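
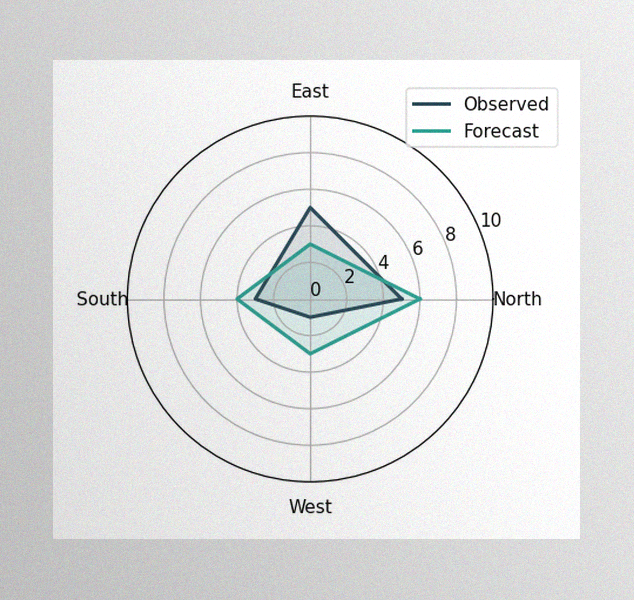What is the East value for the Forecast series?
The image has some photo noise and uneven lighting. On the East axis, Forecast reaches 3.

3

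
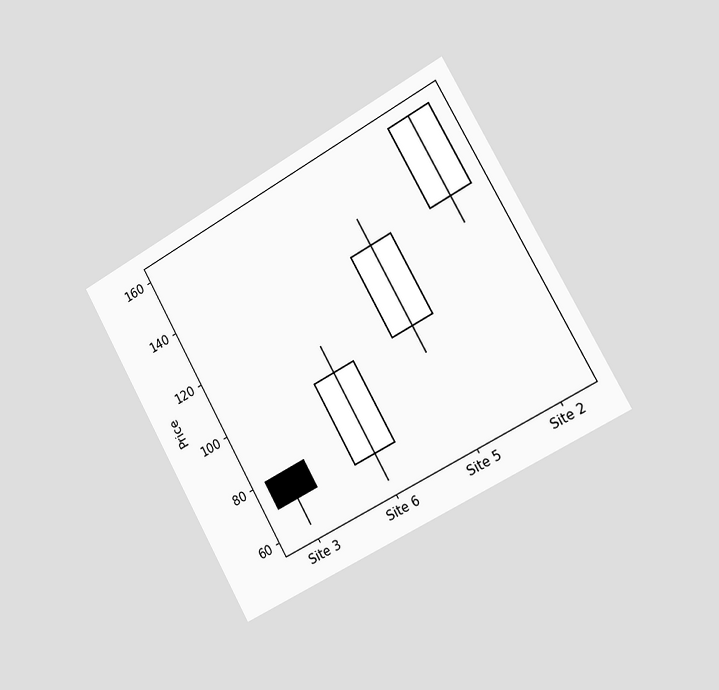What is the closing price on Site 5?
The chart is tilted about 29° counter-clockwise and viewed slightly from the right. The Site 5 candle closes at 130.

130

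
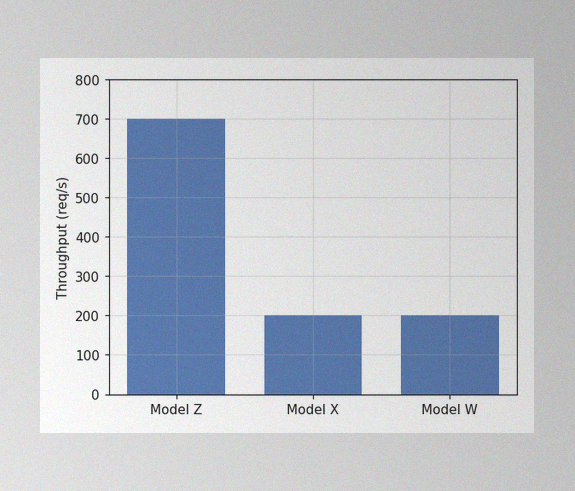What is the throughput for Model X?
The image has some photo noise and uneven lighting. Reading along the chart's y-axis, the Model X bar reaches 200req/s.

200req/s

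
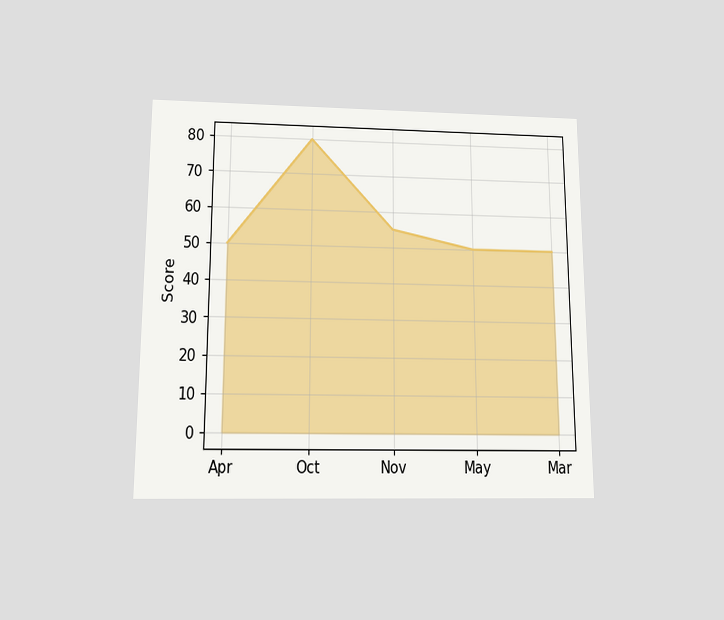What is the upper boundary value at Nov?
The chart is viewed slightly from below. At Nov the upper boundary is at 55.

55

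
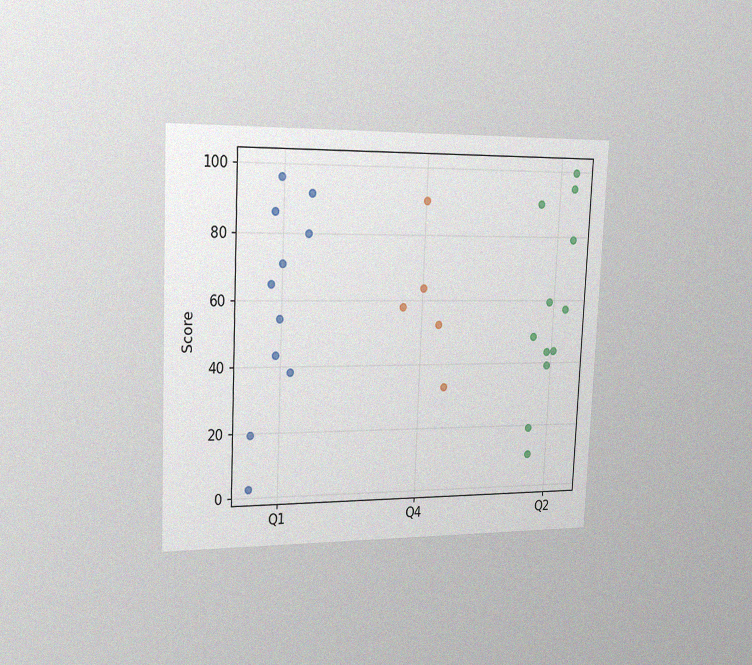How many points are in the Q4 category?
The chart is tilted about 3° clockwise and viewed slightly from the left, with some photo noise. Counting the markers in the Q4 column gives 5.

5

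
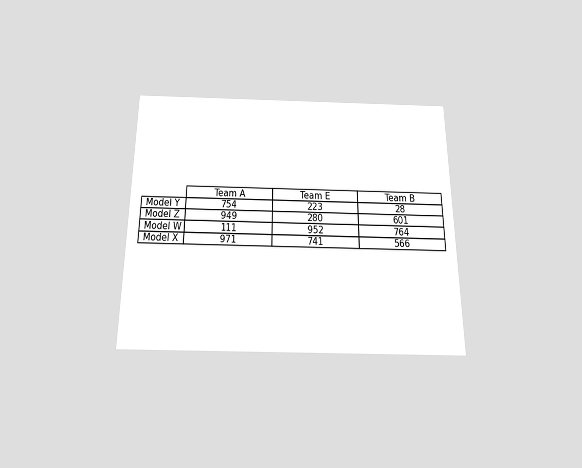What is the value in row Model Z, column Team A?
949

The chart is viewed slightly from below. The (Model Z, Team A) cell reads 949.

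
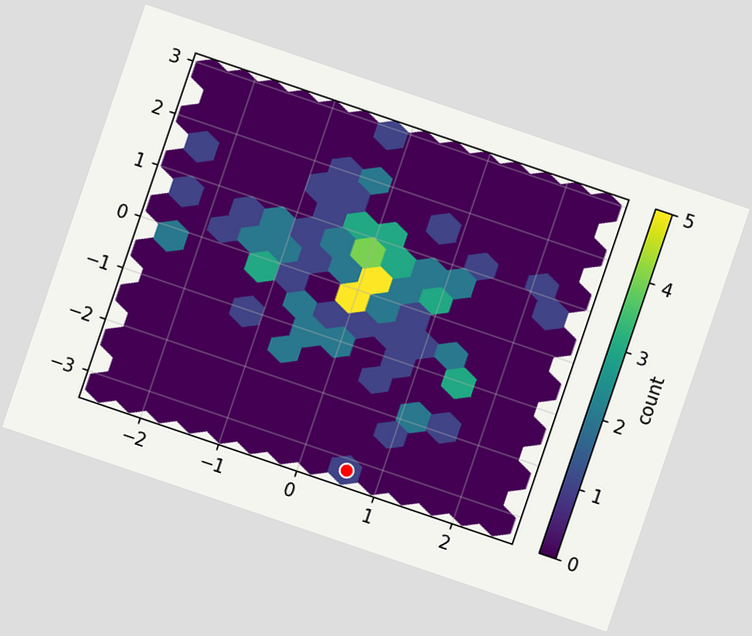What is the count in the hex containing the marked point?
The chart is tilted about 19° clockwise. The marked hex reads 1 on the colorbar.

1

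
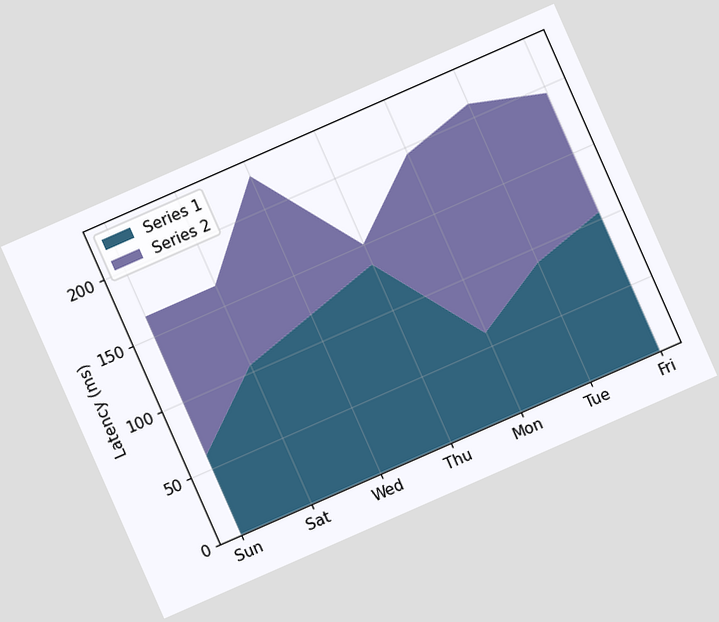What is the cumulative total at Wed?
The chart is tilted about 24° counter-clockwise. The stacked total at Wed reaches 225ms.

225ms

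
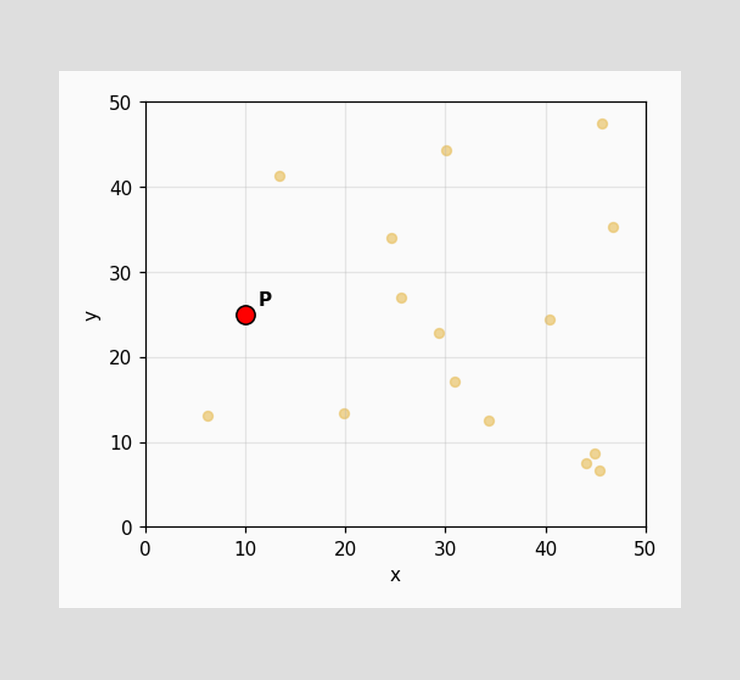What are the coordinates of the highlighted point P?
Following the gridlines from P to each axis, P sits at (10, 25).

(10, 25)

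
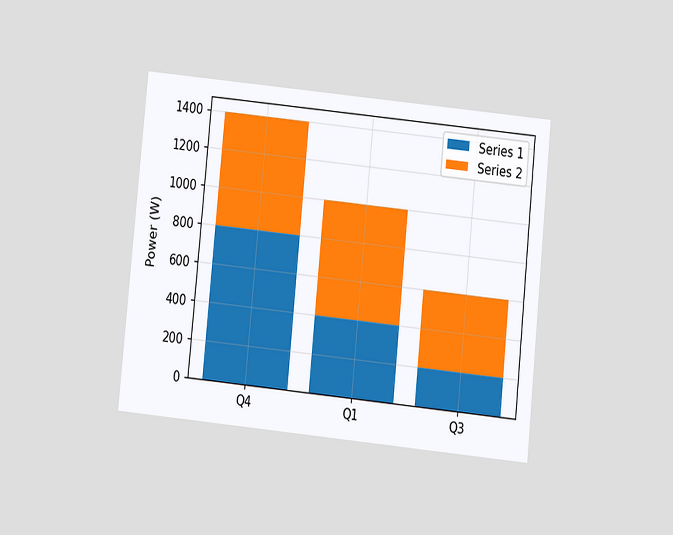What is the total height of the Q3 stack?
The chart is tilted about 6° clockwise and viewed at a slight angle. The Q3 stack's top reaches 600W on the y-axis.

600W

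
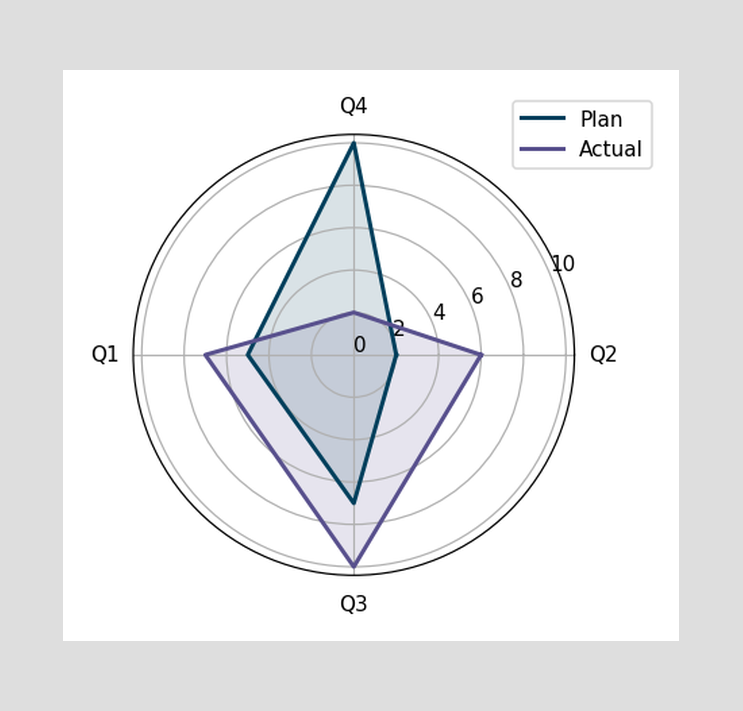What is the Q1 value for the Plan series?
5

On the Q1 axis, Plan reaches 5.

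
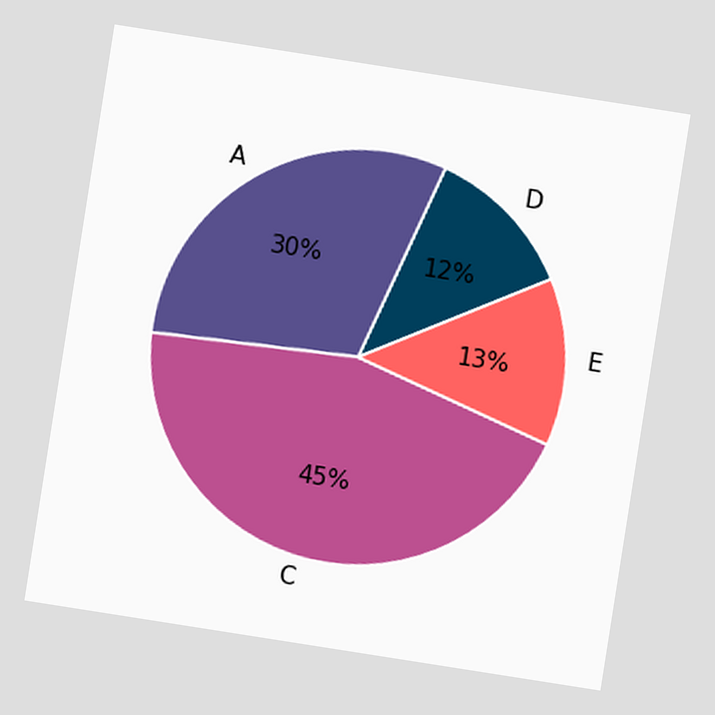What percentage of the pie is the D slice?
The chart is tilted about 9° clockwise. The D slice takes up 12% of the pie.

12%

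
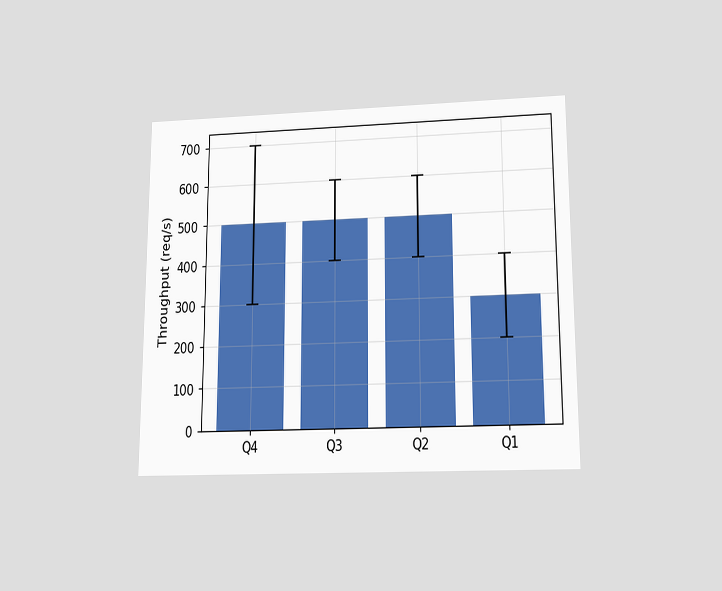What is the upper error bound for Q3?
600req/s

The chart is viewed slightly from below. The Q3 bar's upper whisker reaches 600req/s.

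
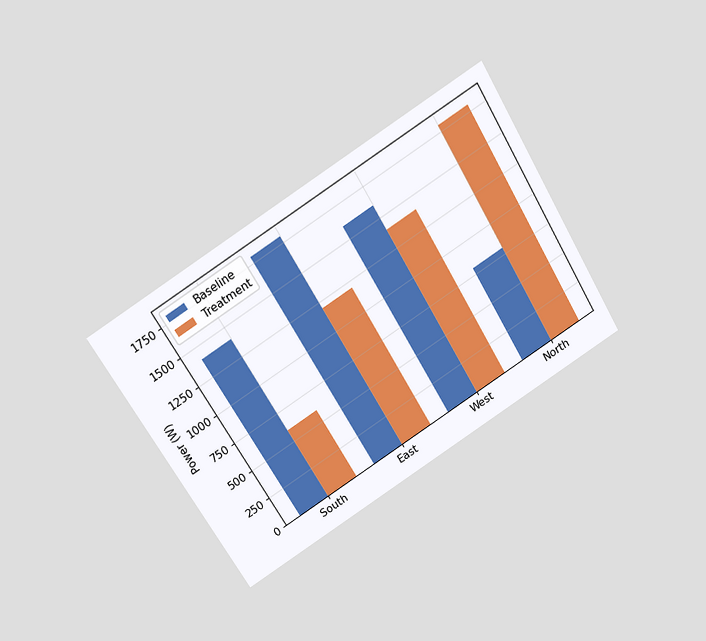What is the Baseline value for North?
800W

The chart is tilted about 31° counter-clockwise and viewed slightly from above. The Baseline bar at North reaches 800W on the y-axis.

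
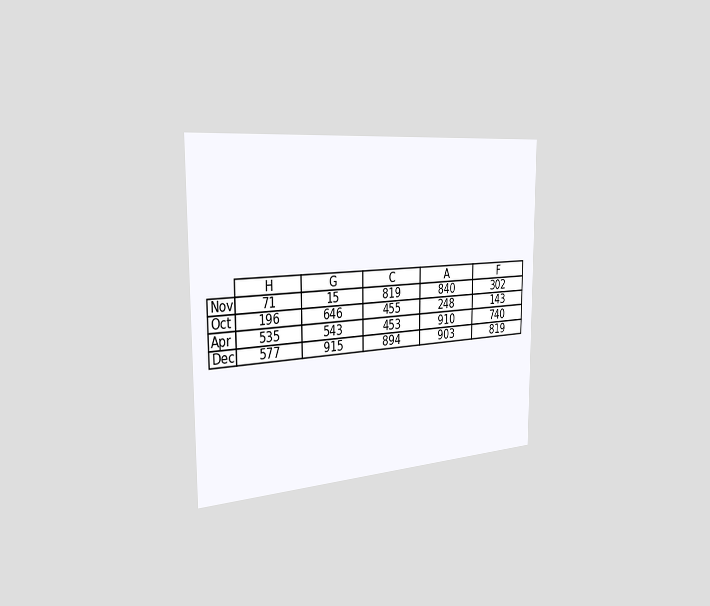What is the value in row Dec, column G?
915

The chart is viewed slightly from the left. The (Dec, G) cell reads 915.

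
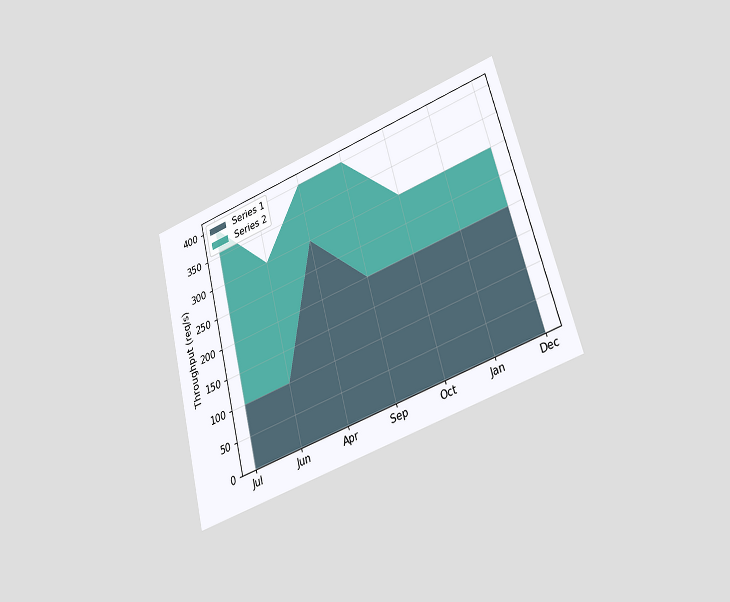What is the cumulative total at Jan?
300req/s

The chart is tilted about 15° counter-clockwise and viewed at a slight angle. The stacked total at Jan reaches 300req/s.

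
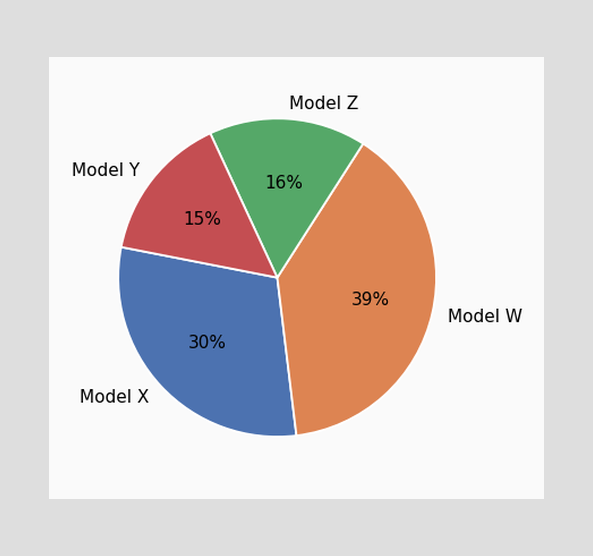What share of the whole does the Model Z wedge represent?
The Model Z slice takes up 16% of the pie.

16%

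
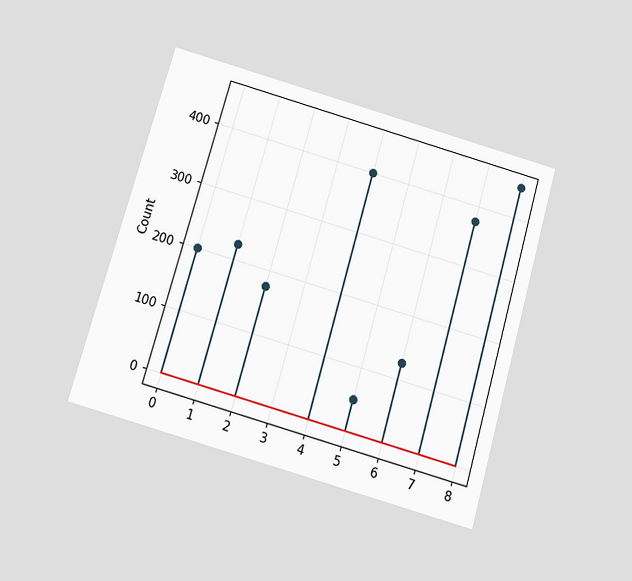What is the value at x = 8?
450

The chart is tilted about 16° clockwise and viewed slightly from below. The stem at x=8 reaches 450.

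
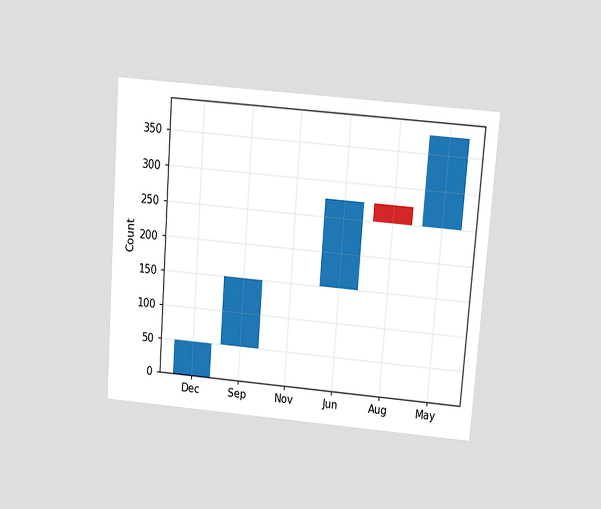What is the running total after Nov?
150

The chart is tilted about 4° clockwise and viewed slightly from above. After Nov the running total reaches 150.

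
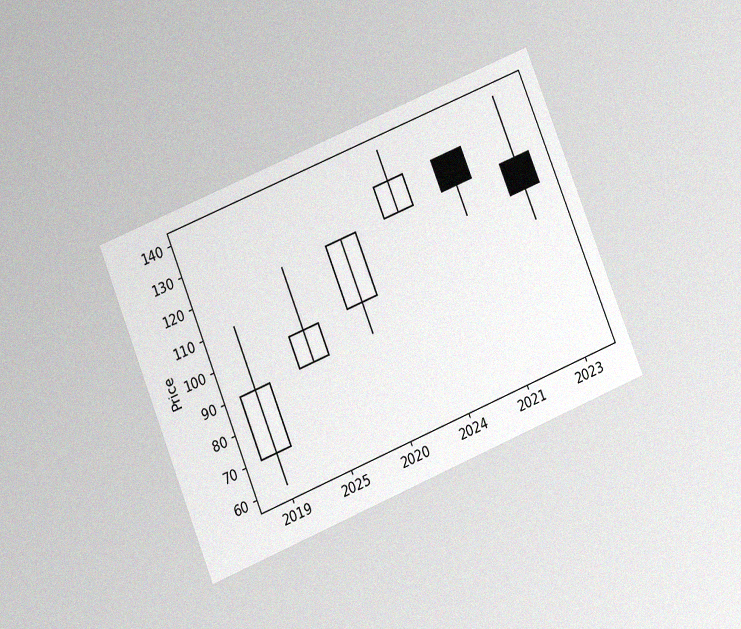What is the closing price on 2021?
The chart is tilted about 22° counter-clockwise and viewed at a slight angle, with some photo noise. The 2021 candle closes at 120.

120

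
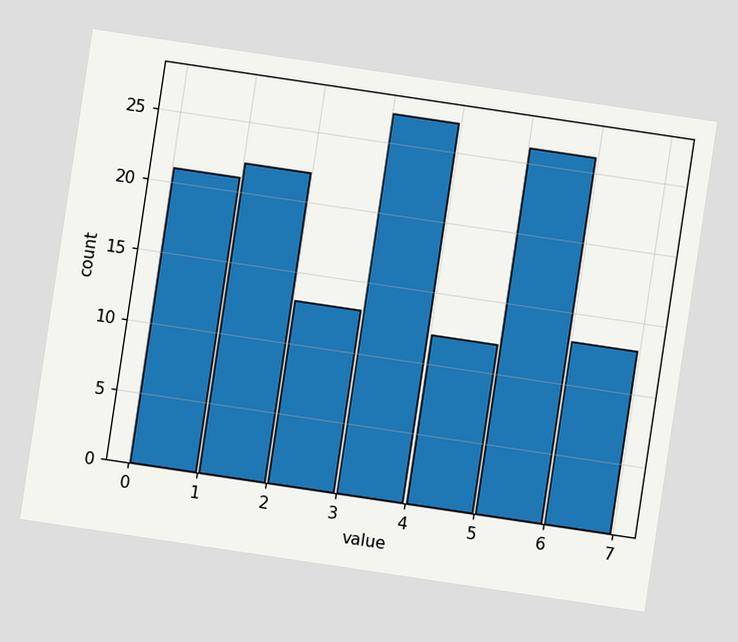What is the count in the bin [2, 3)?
13

The chart is tilted about 8° clockwise. The [2, 3) bin has height 13.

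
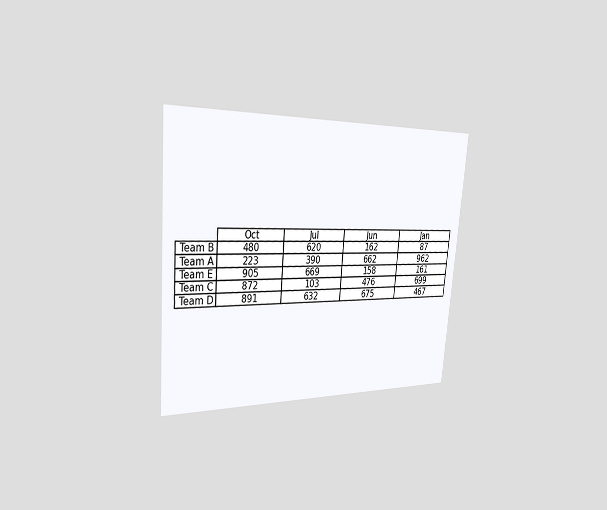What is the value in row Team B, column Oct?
480

The chart is tilted about 5° clockwise and viewed slightly from the left. The (Team B, Oct) cell reads 480.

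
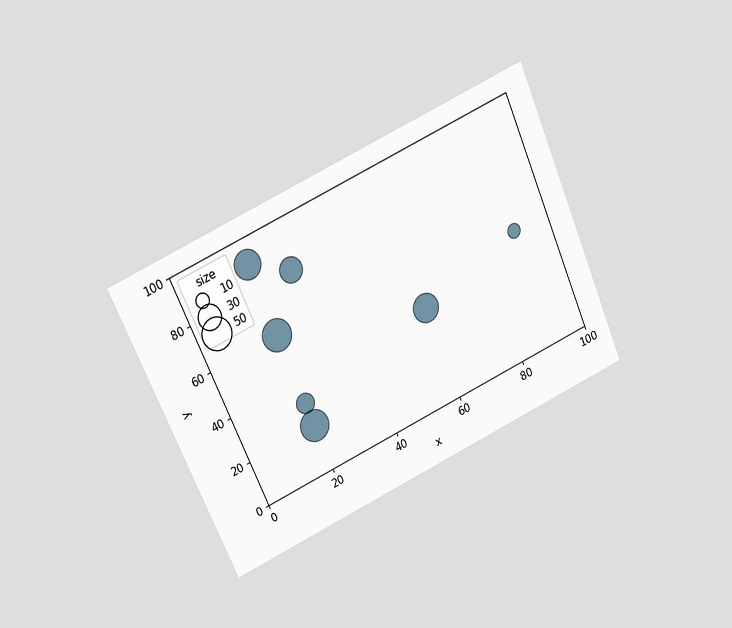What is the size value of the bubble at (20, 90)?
The chart is tilted about 24° counter-clockwise and viewed slightly from above. Matching the bubble at (20, 90) against the size legend gives 40.

40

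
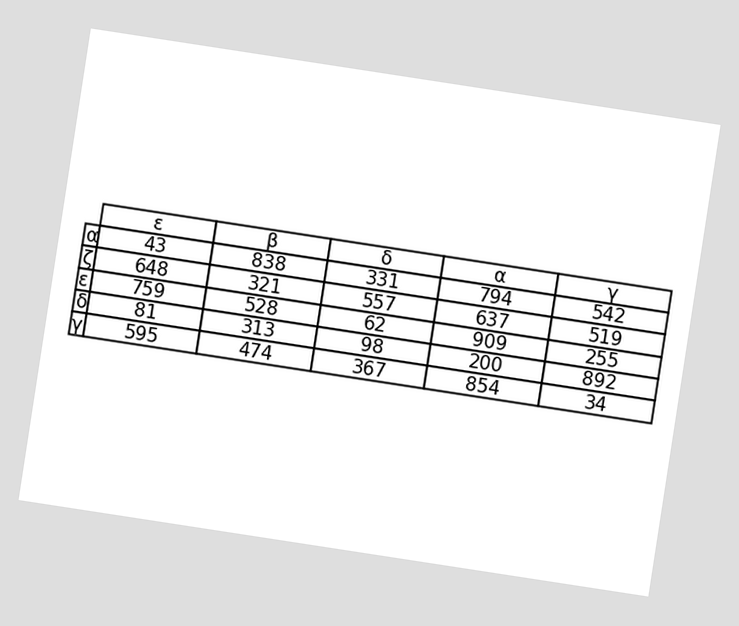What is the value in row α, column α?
The chart is tilted about 9° clockwise. The (α, α) cell reads 794.

794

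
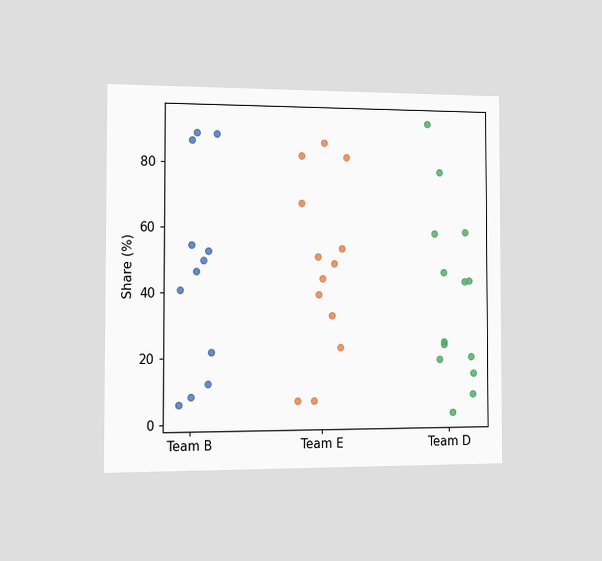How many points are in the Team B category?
The chart is viewed slightly from the left. Counting the markers in the Team B column gives 12.

12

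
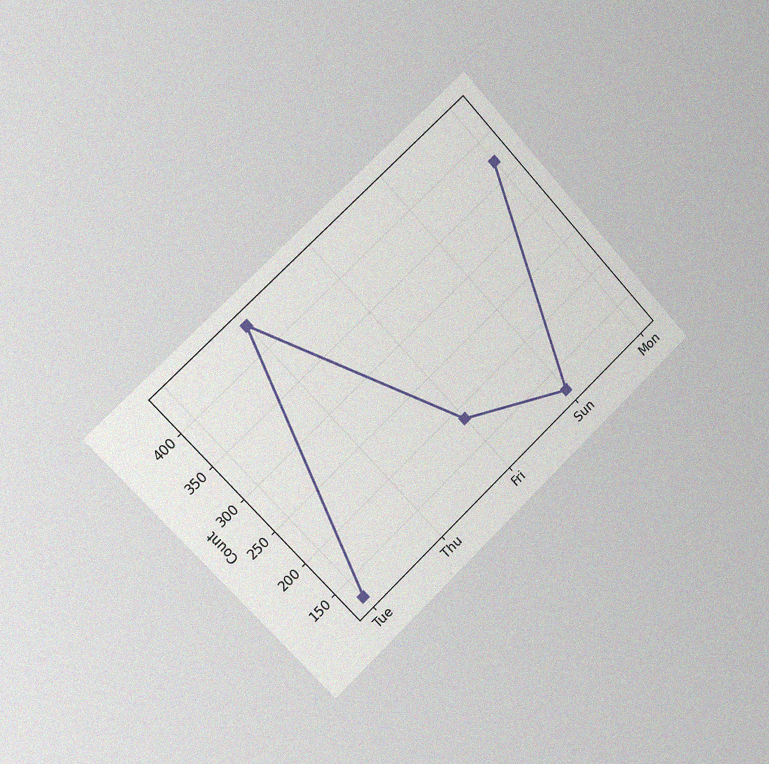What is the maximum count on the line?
434

The chart is tilted about 43° counter-clockwise and viewed slightly from the left, with some photo noise. The highest point is at Thu, and reading across to the y-axis gives 434.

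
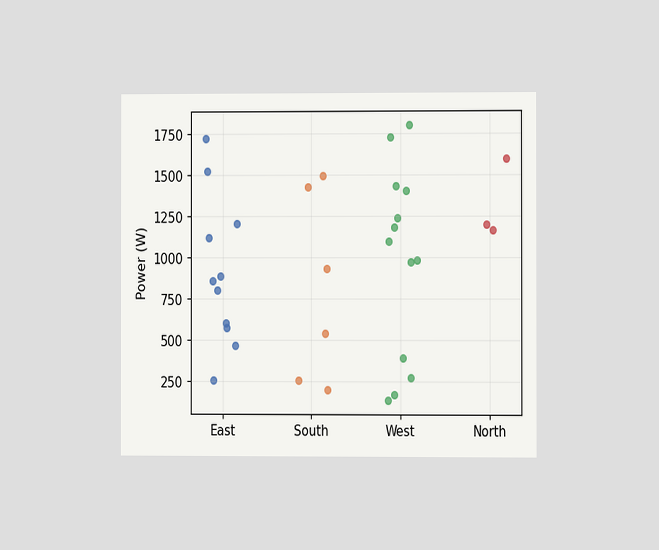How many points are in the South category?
The chart is viewed at a slight angle. Counting the markers in the South column gives 6.

6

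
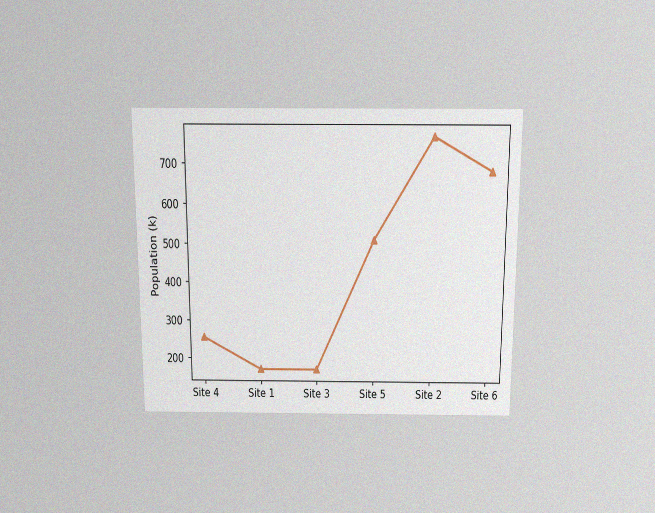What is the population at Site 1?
The chart is viewed slightly from above, with some photo noise. At Site 1, the line is at 170k.

170k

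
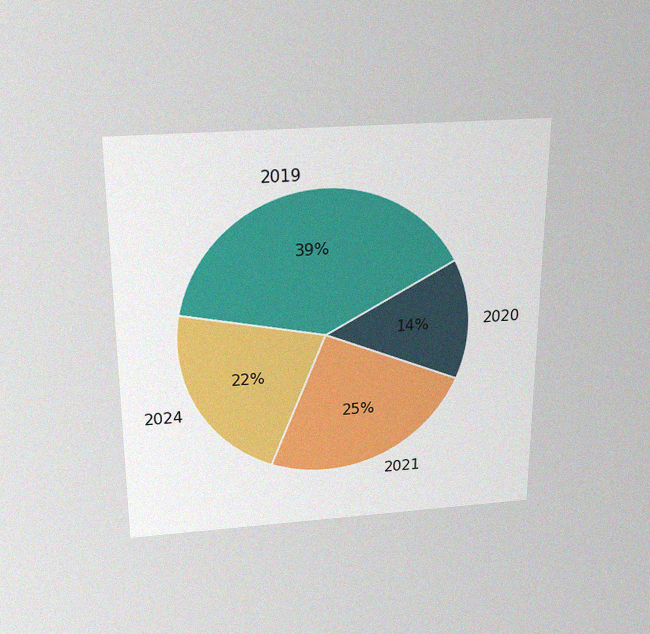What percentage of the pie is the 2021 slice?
The chart is viewed slightly from above, with some photo noise. The 2021 slice takes up 25% of the pie.

25%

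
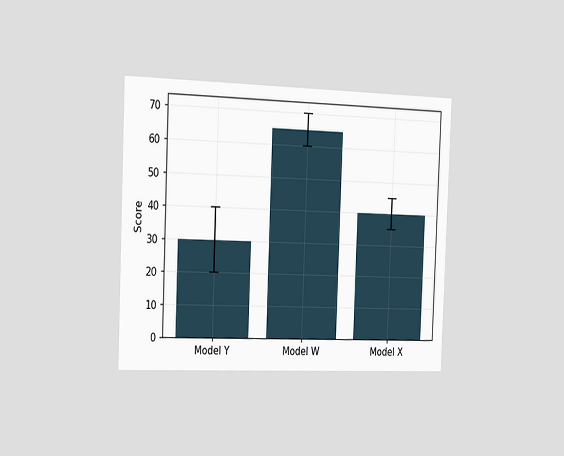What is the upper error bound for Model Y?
The chart is tilted about 2° clockwise and viewed slightly from the left. The Model Y bar's upper whisker reaches 40.

40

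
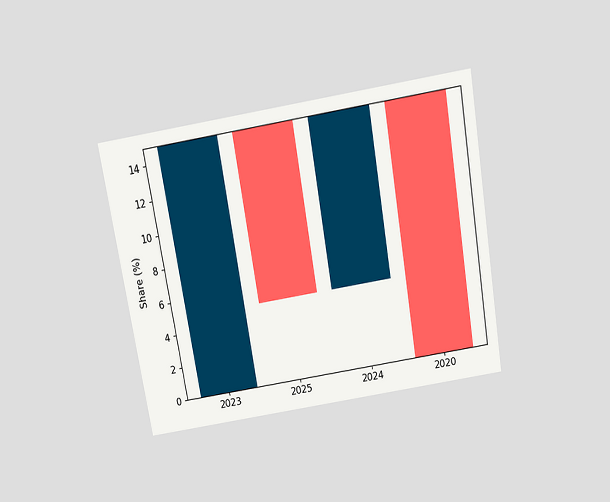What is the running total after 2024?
The chart is tilted about 10° counter-clockwise and viewed slightly from above. After 2024 the running total reaches 15%.

15%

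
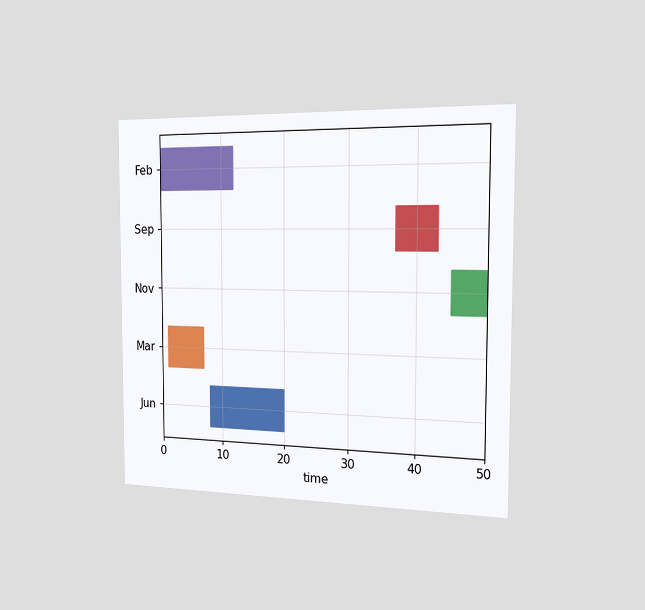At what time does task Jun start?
The chart is viewed slightly from the right. The Jun bar begins at t=8.

8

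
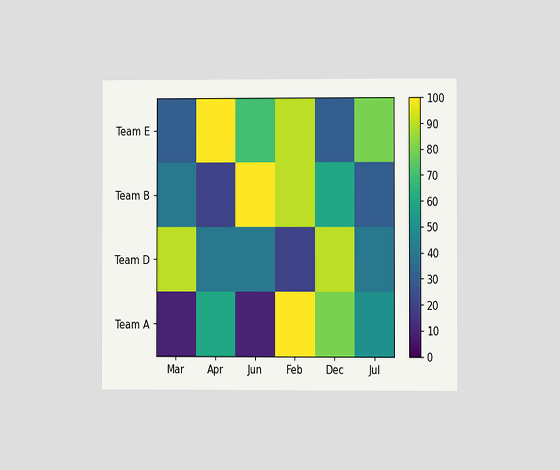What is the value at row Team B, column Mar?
The chart is viewed at a slight angle. Matching cell (Team B, Mar) against the colorbar gives 40.

40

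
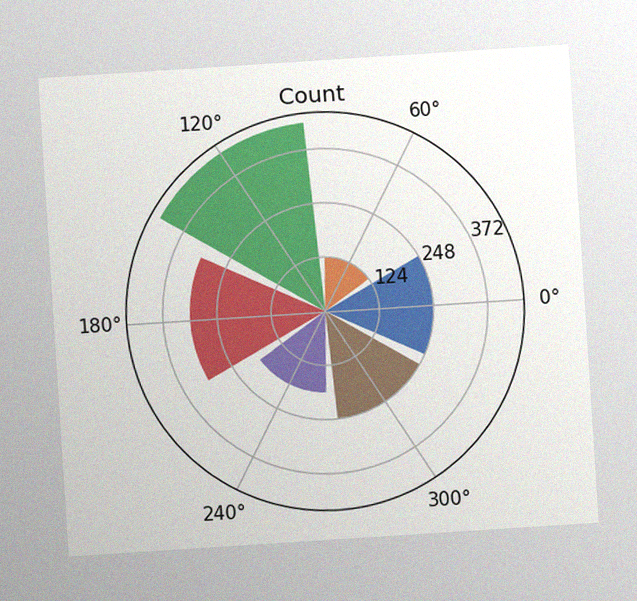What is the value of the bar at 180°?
310

The chart is tilted about 4° counter-clockwise, with some photo noise. The bar at 180° reaches 310 on the radial axis.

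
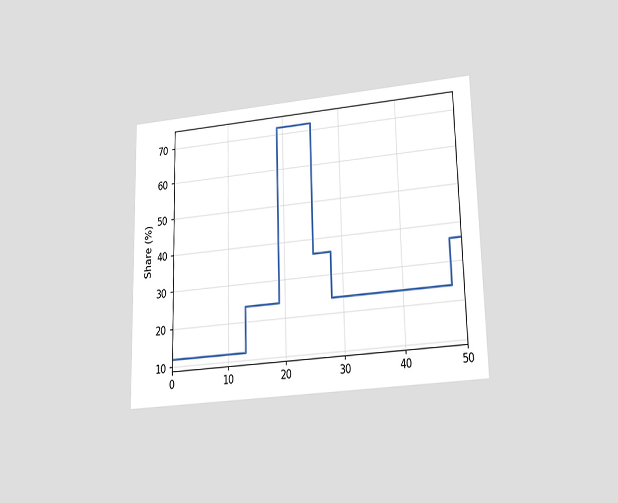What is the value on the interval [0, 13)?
The chart is viewed slightly from below. On [0, 13) the step sits at 12%.

12%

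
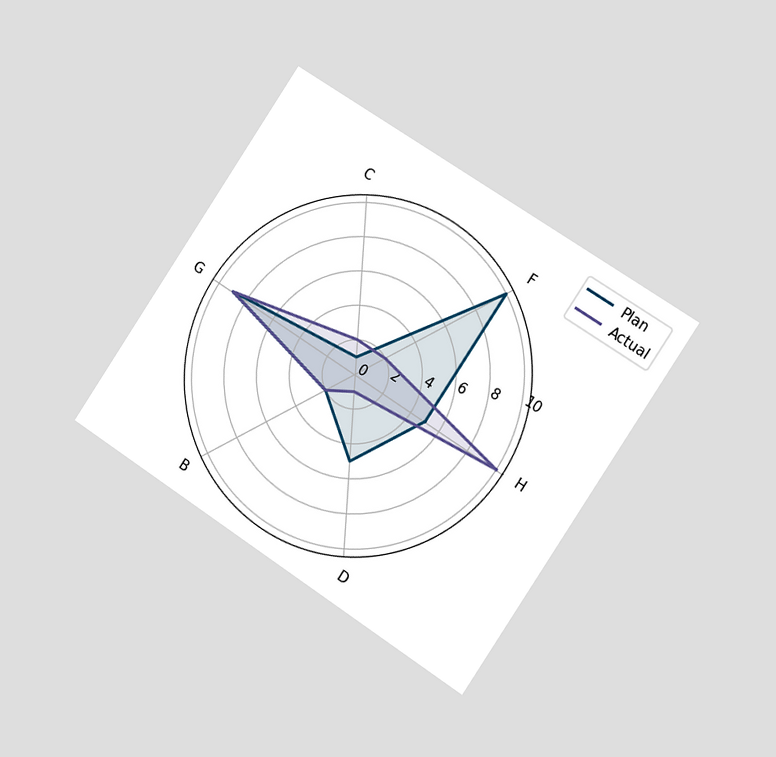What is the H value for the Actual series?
10

The chart is tilted about 34° clockwise and viewed slightly from the right. On the H axis, Actual reaches 10.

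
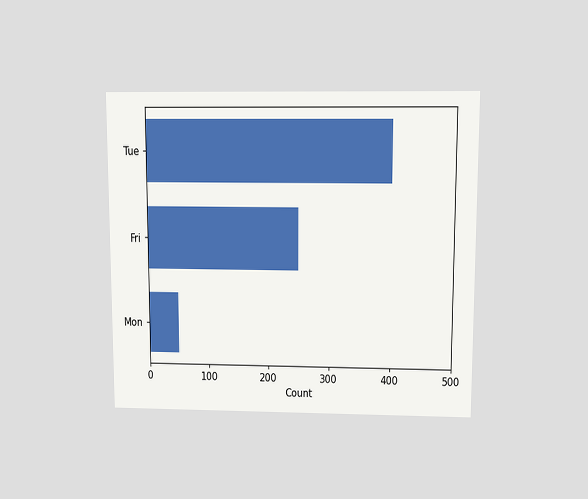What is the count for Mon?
The chart is viewed slightly from above. Reading along the chart's x-axis, the Mon bar reaches 50.

50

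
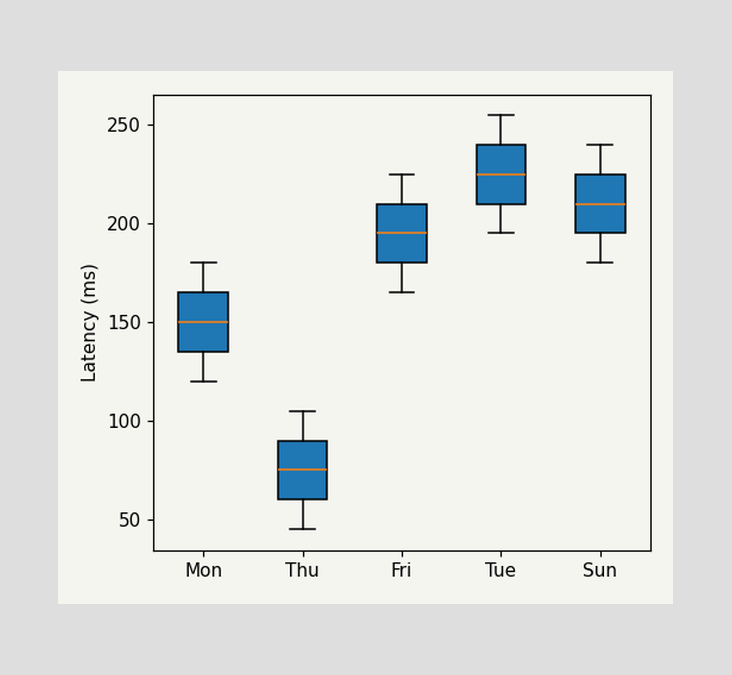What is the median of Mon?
The median line in the Mon box sits at 150ms.

150ms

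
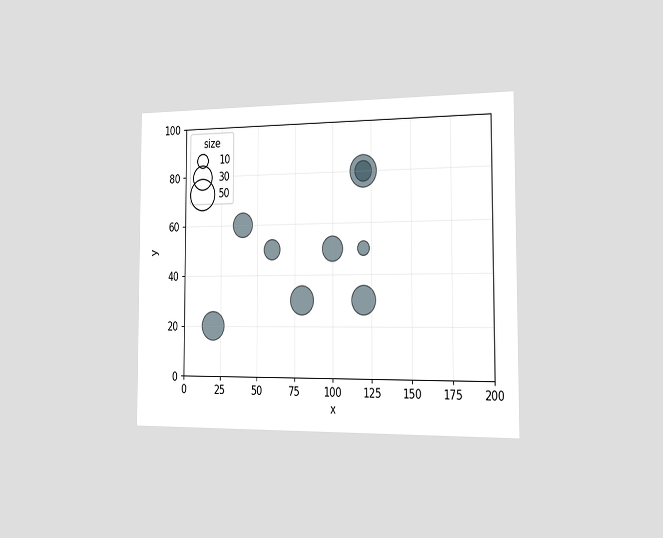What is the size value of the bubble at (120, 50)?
10

The chart is viewed slightly from the right. Matching the bubble at (120, 50) against the size legend gives 10.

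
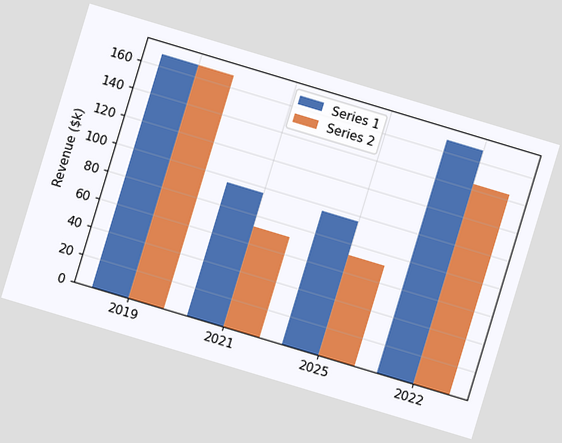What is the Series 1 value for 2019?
$168k

The chart is tilted about 17° clockwise. The Series 1 bar at 2019 reaches $168k on the y-axis.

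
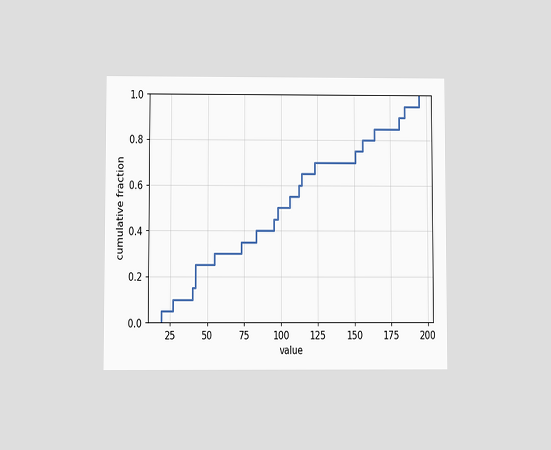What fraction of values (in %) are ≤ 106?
55%

The chart is viewed at a slight angle. At x=106 the ECDF step is at 55%.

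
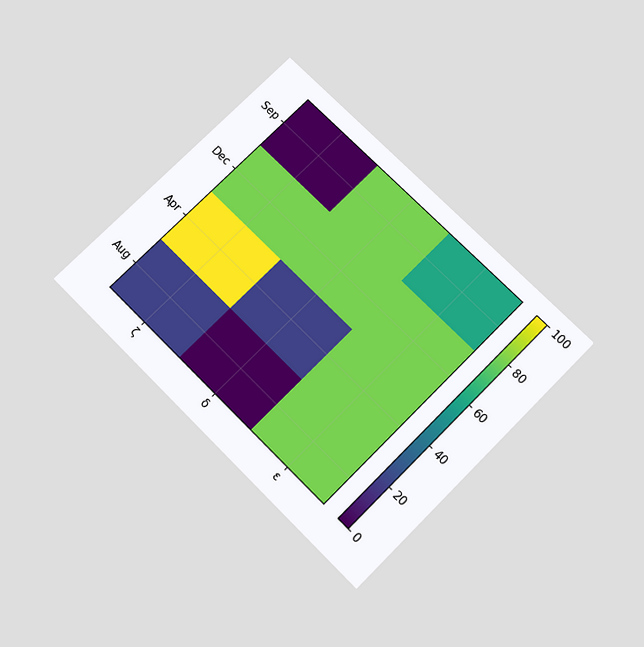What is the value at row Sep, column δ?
80

The chart is tilted about 45° clockwise and viewed slightly from below. Matching cell (Sep, δ) against the colorbar gives 80.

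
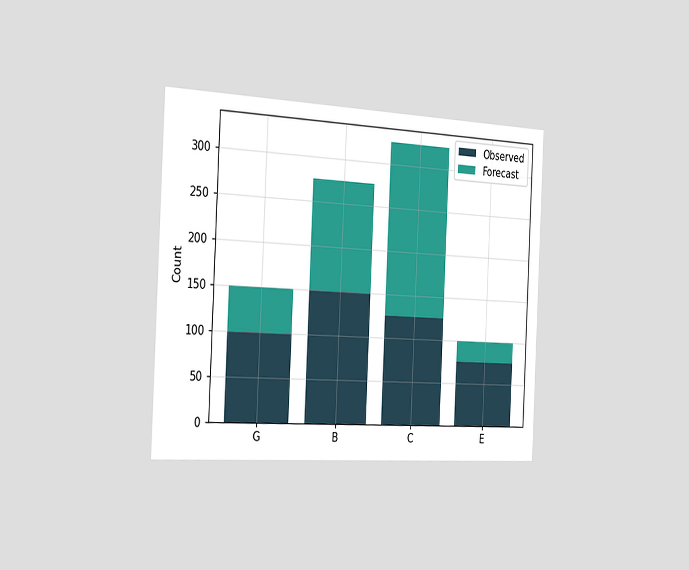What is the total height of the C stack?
325

The chart is tilted about 3° clockwise and viewed slightly from the left. The C stack's top reaches 325 on the y-axis.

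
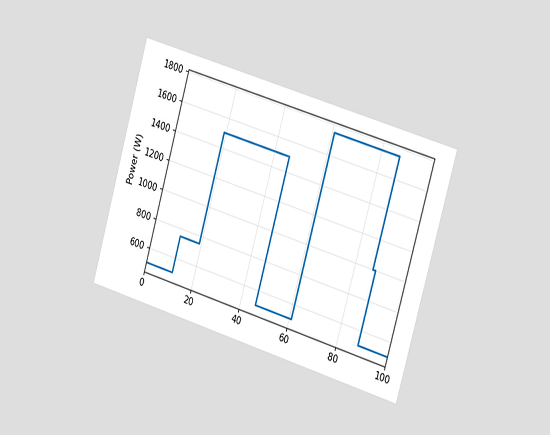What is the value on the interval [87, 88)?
1000W

The chart is tilted about 16° clockwise and viewed slightly from the right. On [87, 88) the step sits at 1000W.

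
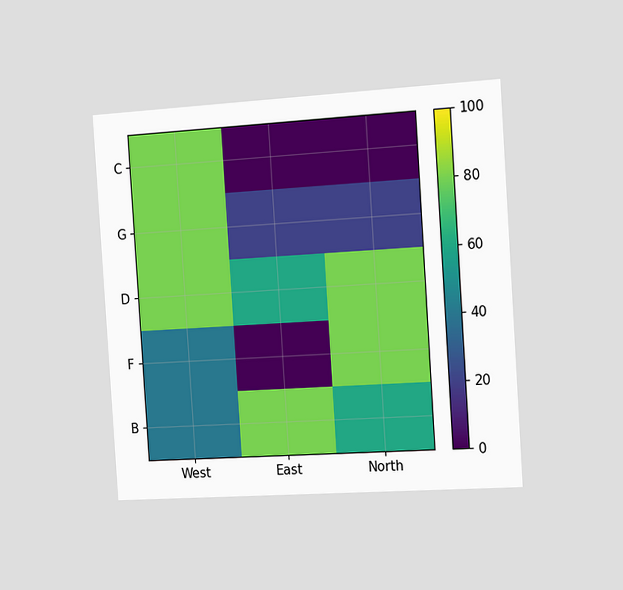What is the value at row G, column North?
The chart is tilted about 4° counter-clockwise and viewed slightly from the right. Matching cell (G, North) against the colorbar gives 20.

20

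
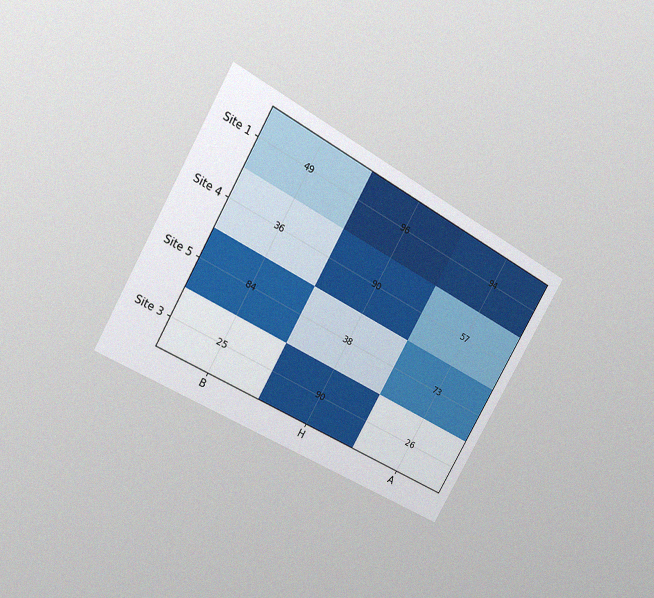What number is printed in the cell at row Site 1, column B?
49

The chart is tilted about 30° clockwise and viewed at a slight angle, with some photo noise. The (Site 1, B) cell reads 49.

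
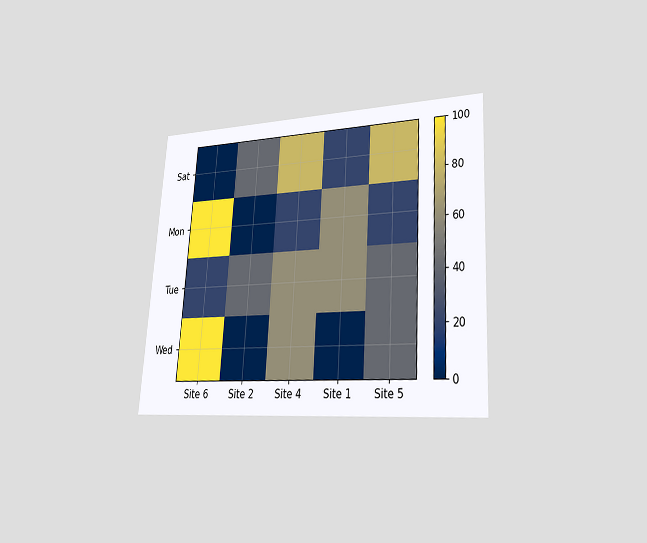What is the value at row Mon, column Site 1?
The chart is tilted about 4° clockwise and viewed at a slight angle. Matching cell (Mon, Site 1) against the colorbar gives 60.

60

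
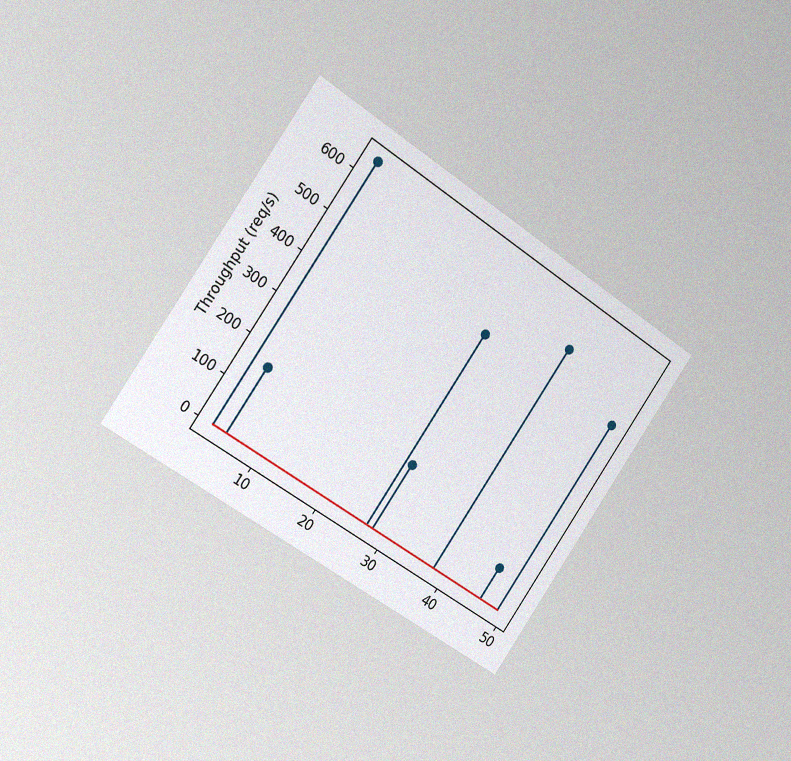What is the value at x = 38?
560req/s

The chart is tilted about 35° clockwise and viewed slightly from the left, with some photo noise. The stem at x=38 reaches 560req/s.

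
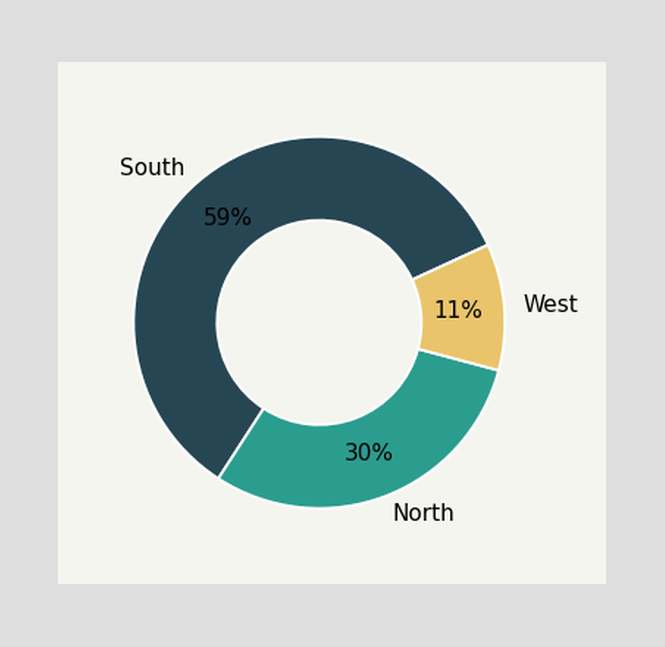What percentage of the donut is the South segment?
The South segment takes up 59% of the ring.

59%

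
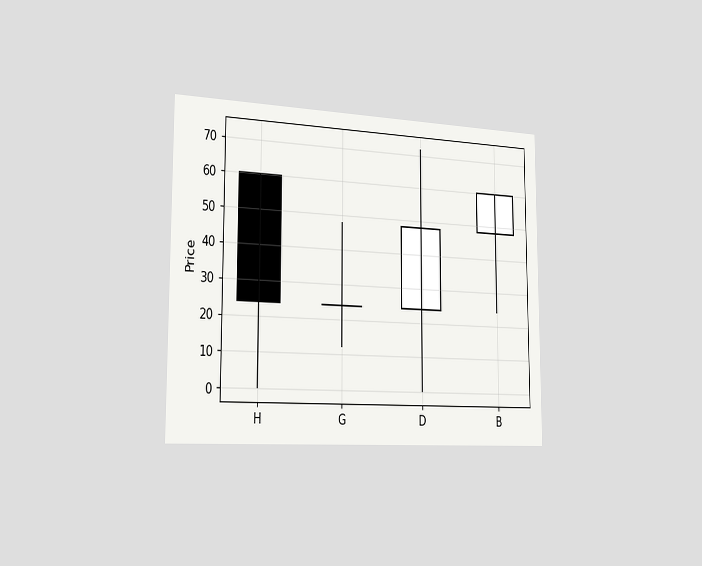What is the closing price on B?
60

The chart is viewed slightly from the left. The B candle closes at 60.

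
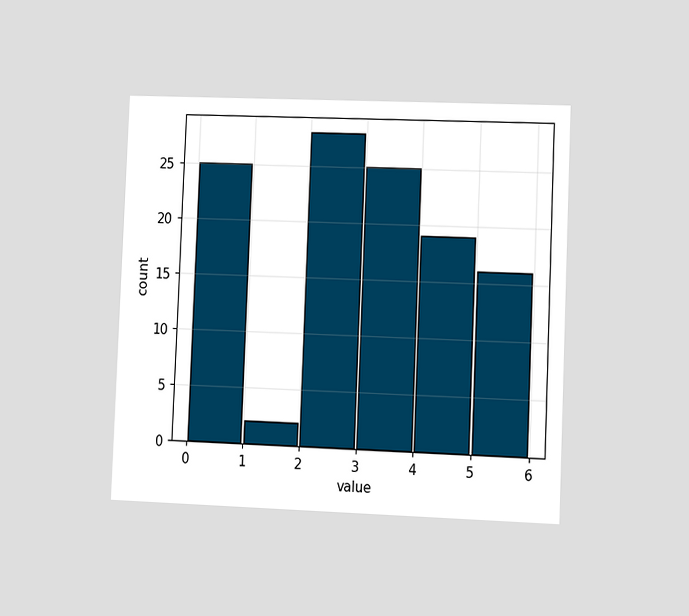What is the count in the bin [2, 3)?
The chart is tilted about 2° clockwise and viewed slightly from the right. The [2, 3) bin has height 28.

28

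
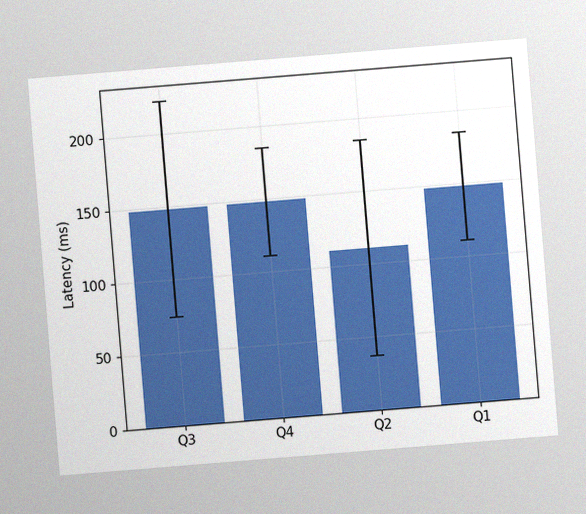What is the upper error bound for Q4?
The chart is tilted about 5° counter-clockwise, with some photo noise. The Q4 bar's upper whisker reaches 185ms.

185ms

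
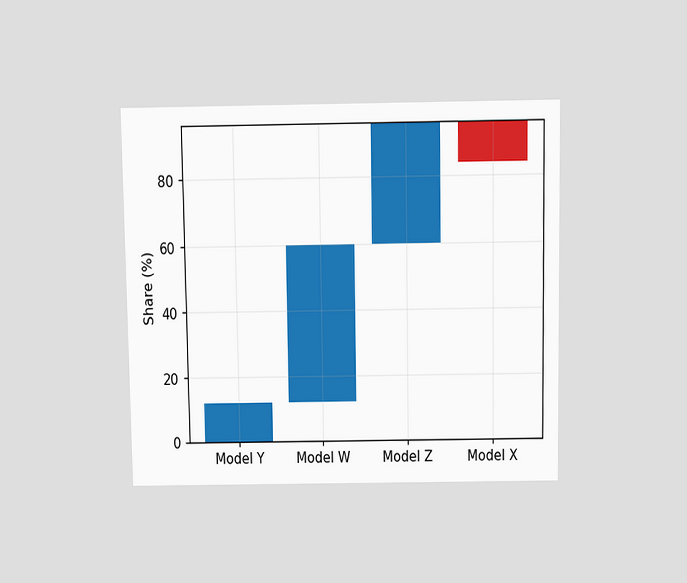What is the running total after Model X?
The chart is viewed slightly from above. After Model X the running total reaches 84%.

84%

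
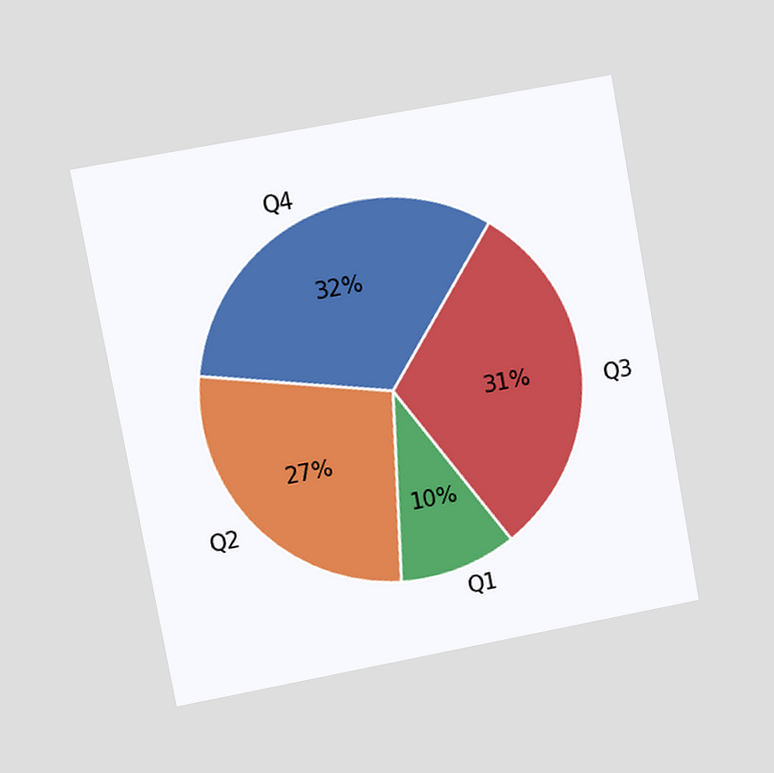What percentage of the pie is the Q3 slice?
The chart is tilted about 10° counter-clockwise and viewed at a slight angle. The Q3 slice takes up 31% of the pie.

31%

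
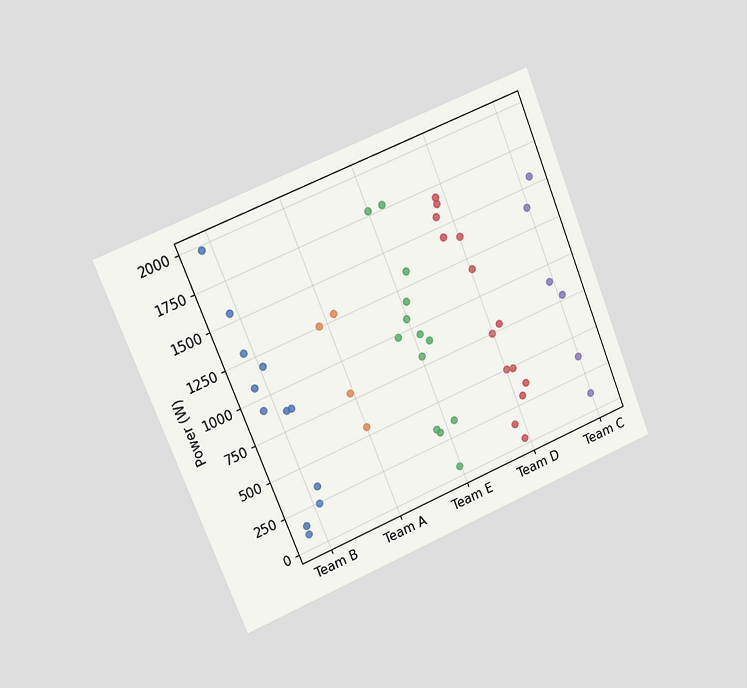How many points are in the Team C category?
The chart is tilted about 22° counter-clockwise and viewed slightly from the left. Counting the markers in the Team C column gives 6.

6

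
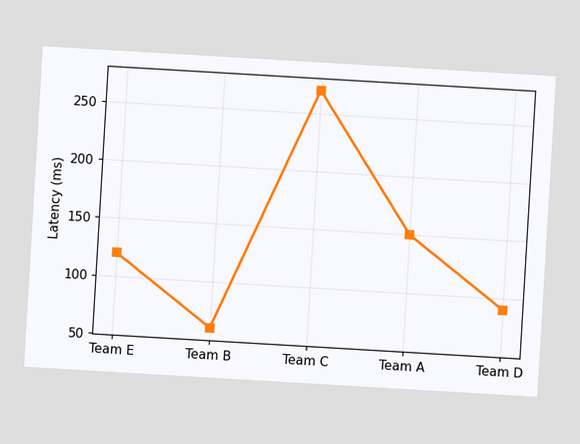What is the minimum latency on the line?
60ms

The chart is tilted about 3° clockwise. The lowest point is at Team B, and reading across to the y-axis gives 60ms.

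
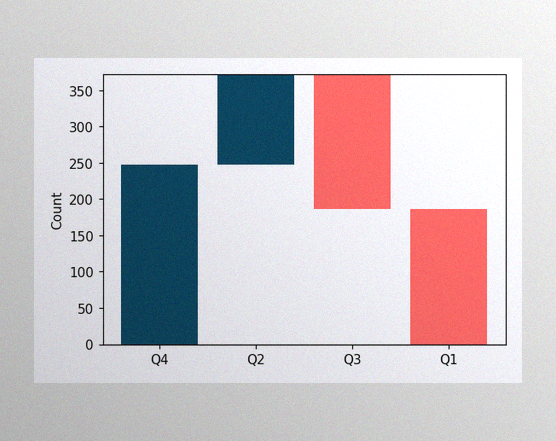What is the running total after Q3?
186

The image has some photo noise and uneven lighting. After Q3 the running total reaches 186.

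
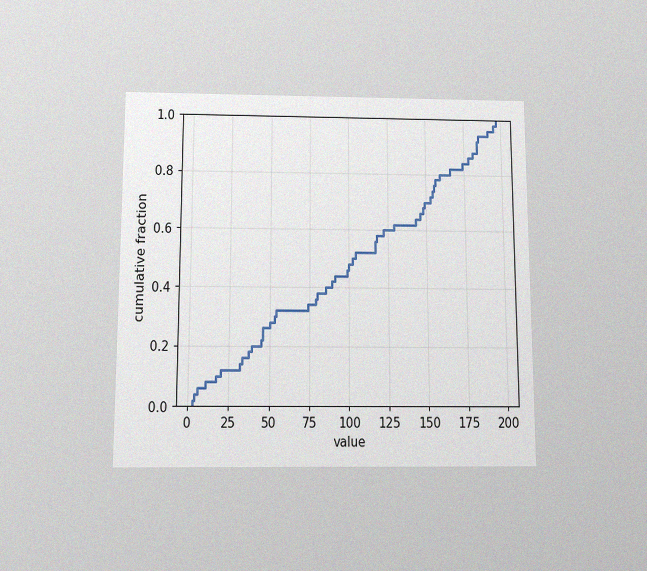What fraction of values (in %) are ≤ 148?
The chart is viewed slightly from below, with some photo noise. At x=148 the ECDF step is at 68%.

68%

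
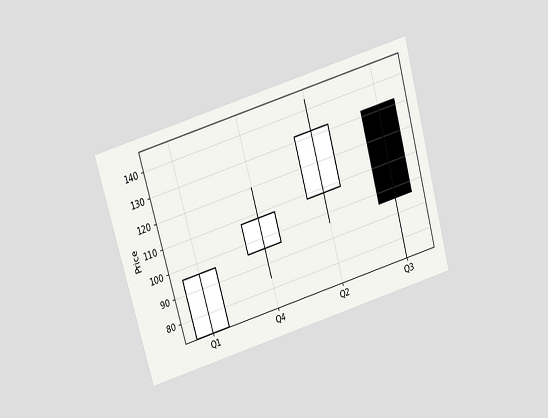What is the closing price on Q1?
The chart is tilted about 16° counter-clockwise and viewed slightly from above. The Q1 candle closes at 96.

96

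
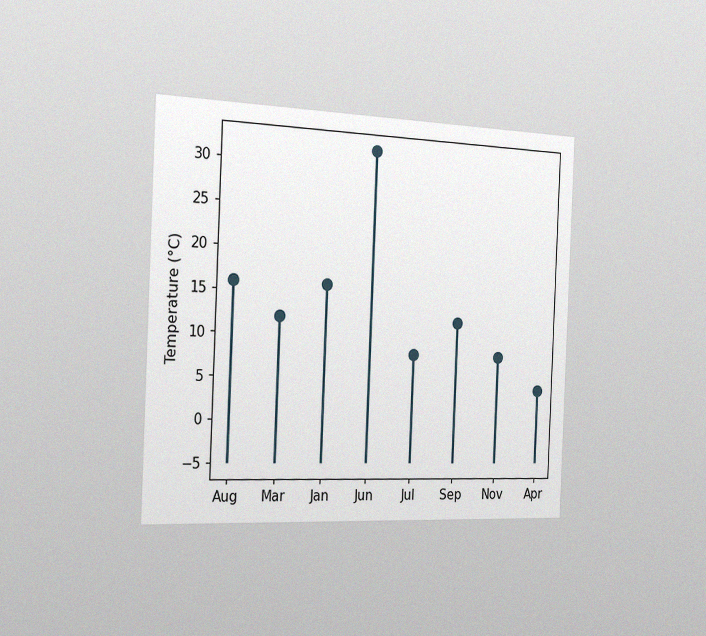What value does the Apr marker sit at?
The chart is tilted about 2° clockwise and viewed slightly from the left, with some photo noise. The Apr marker sits at 4°C.

4°C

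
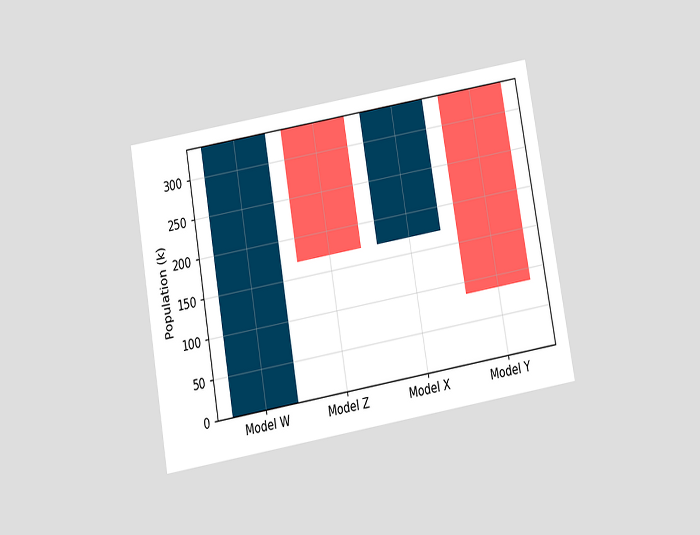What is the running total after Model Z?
170k

The chart is tilted about 10° counter-clockwise and viewed slightly from below. After Model Z the running total reaches 170k.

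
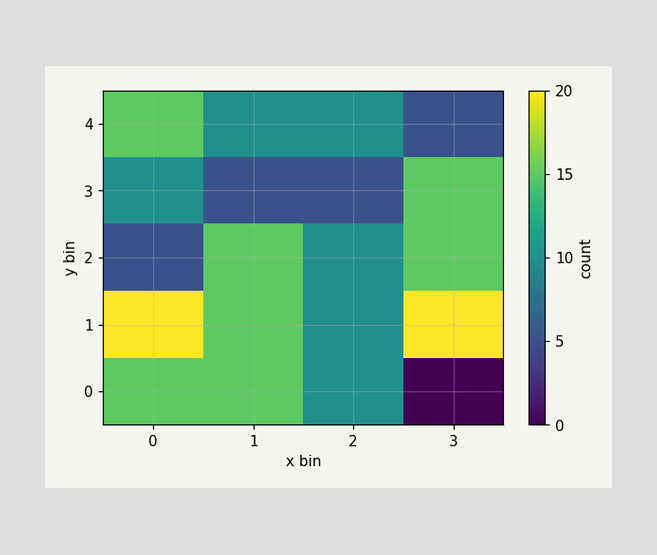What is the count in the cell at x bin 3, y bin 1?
Matching the cell (3, 1) against the colorbar gives 20.

20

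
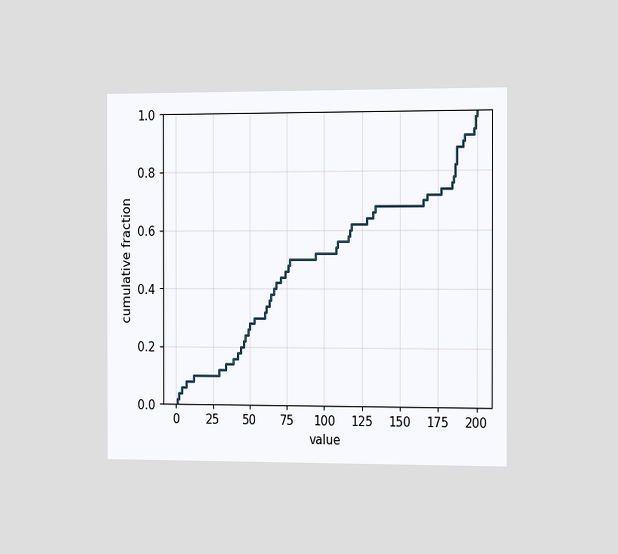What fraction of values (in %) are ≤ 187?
The chart is viewed slightly from the right. At x=187 the ECDF step is at 88%.

88%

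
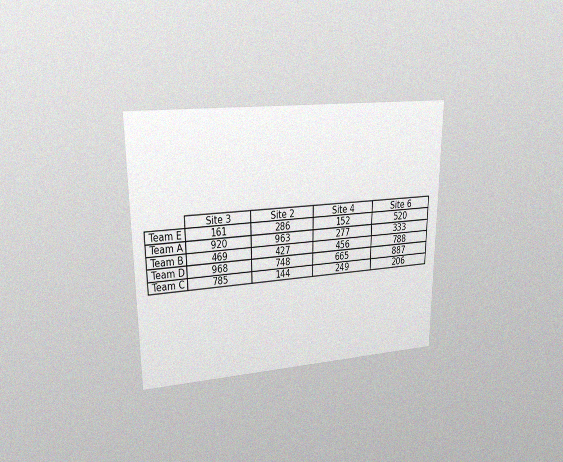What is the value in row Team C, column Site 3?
785

The chart is viewed at a slight angle, with some photo noise. The (Team C, Site 3) cell reads 785.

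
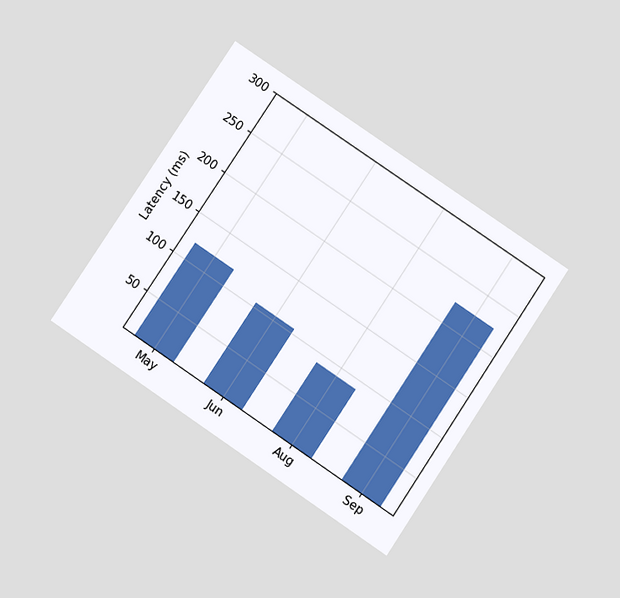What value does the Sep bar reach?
225ms

The chart is tilted about 34° clockwise and viewed slightly from below. Reading along the chart's y-axis, the Sep bar reaches 225ms.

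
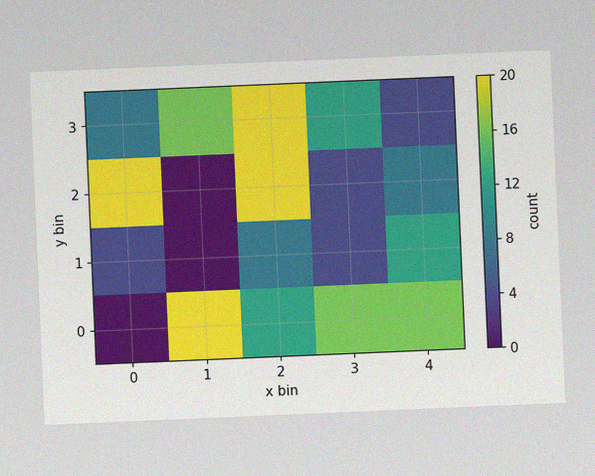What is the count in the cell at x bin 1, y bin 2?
0

The chart is tilted about 2° counter-clockwise, with some photo noise. Matching the cell (1, 2) against the colorbar gives 0.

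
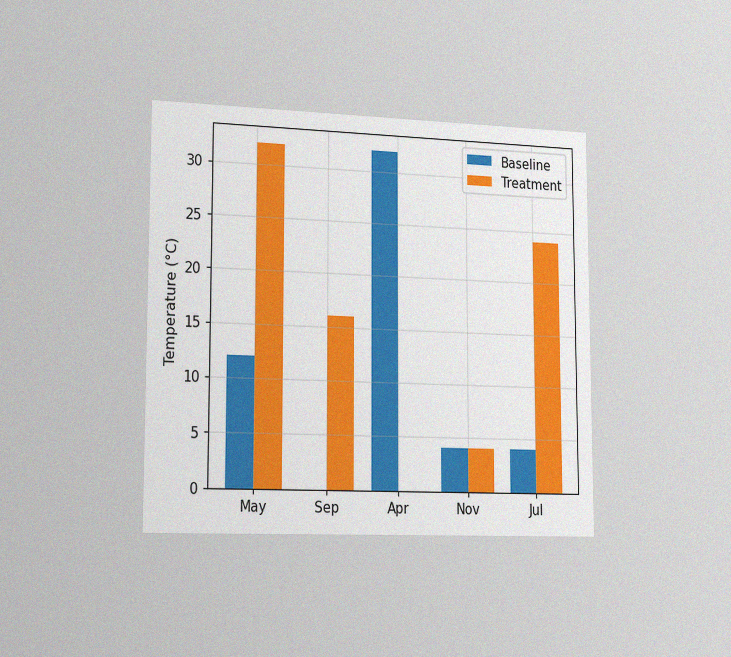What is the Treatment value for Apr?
The chart is viewed slightly from the left, with some photo noise. The Treatment bar at Apr reaches 0°C on the y-axis.

0°C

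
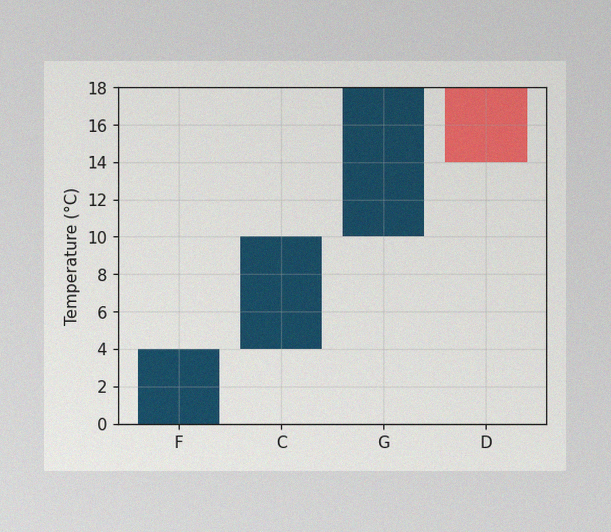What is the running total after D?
14°C

The image has some photo noise and uneven lighting. After D the running total reaches 14°C.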